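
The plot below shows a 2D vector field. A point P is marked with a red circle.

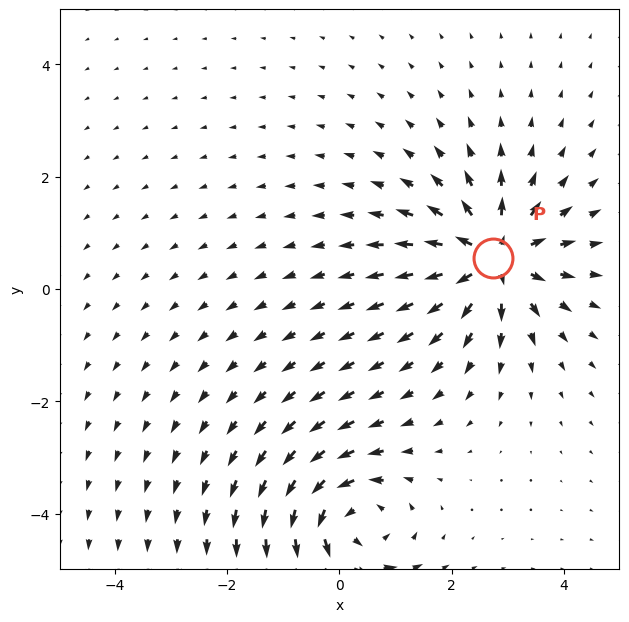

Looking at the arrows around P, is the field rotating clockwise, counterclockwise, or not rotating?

Near P at (2.7, 0.5) the arrows show no circulation. The curl there is ≈0.

not rotating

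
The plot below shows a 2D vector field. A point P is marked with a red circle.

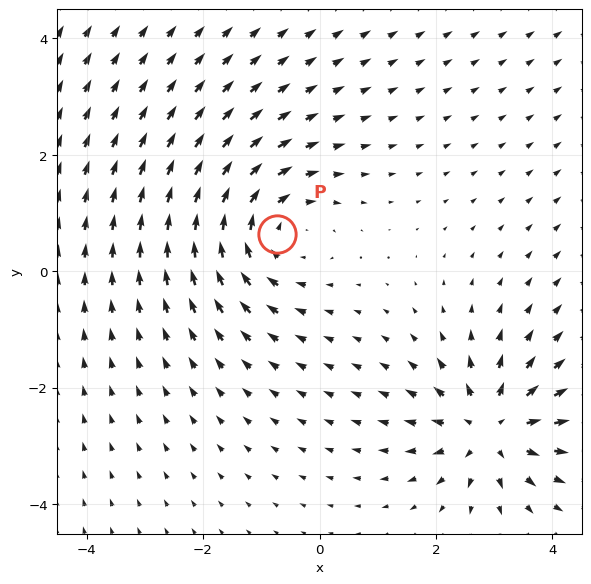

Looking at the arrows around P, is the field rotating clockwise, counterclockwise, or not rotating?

Near P at (-0.7, 0.6) the arrows circulate clockwise. The curl (z-component) there is about -4; negative curl means clockwise rotation.

clockwise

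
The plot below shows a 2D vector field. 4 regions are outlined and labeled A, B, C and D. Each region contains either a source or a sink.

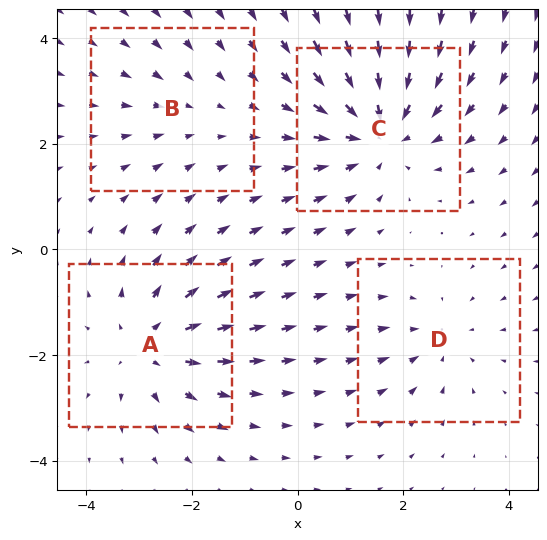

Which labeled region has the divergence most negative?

C

Divergence at each region's feature centre — A: about +4, B: about -2, C: about -5, D: about -3. Region C is most negative.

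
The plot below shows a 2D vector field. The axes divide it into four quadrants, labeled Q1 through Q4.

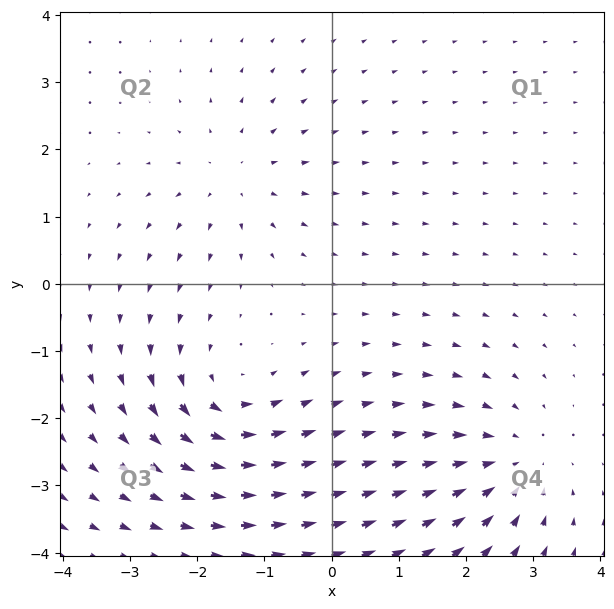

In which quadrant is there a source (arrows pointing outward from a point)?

Q2

The source sits at approximately (-1.4, 1.6), which lies in quadrant Q2. The divergence there is about +3, positive as expected for a source.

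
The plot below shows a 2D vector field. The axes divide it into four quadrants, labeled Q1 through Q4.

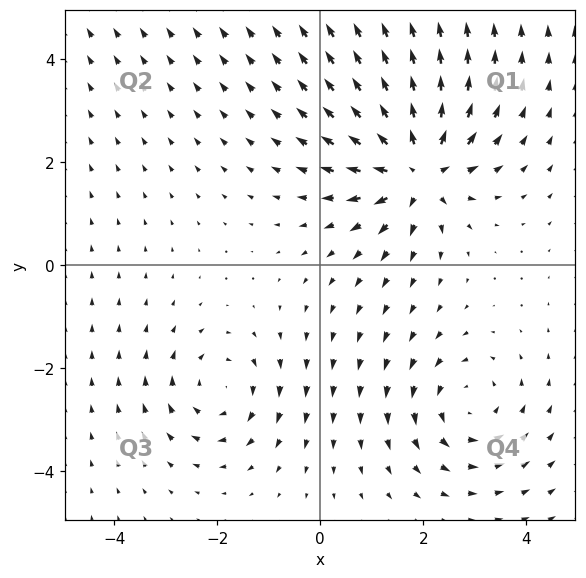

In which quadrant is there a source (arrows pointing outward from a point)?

Q1

The source sits at approximately (1.9, 1.8), which lies in quadrant Q1. The divergence there is about +6, positive as expected for a source.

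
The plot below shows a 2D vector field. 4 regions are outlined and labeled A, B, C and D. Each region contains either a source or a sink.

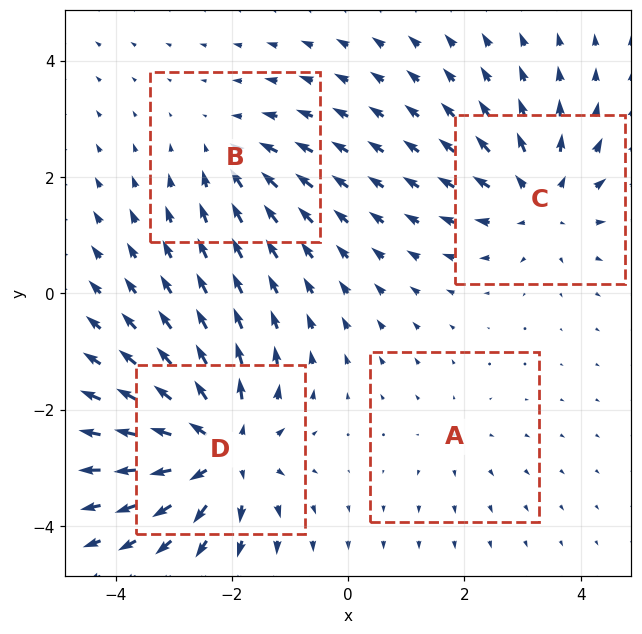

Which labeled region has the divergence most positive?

D

Divergence at each region's feature centre — A: about +2, B: about -3, C: about +5, D: about +7. Region D is most positive.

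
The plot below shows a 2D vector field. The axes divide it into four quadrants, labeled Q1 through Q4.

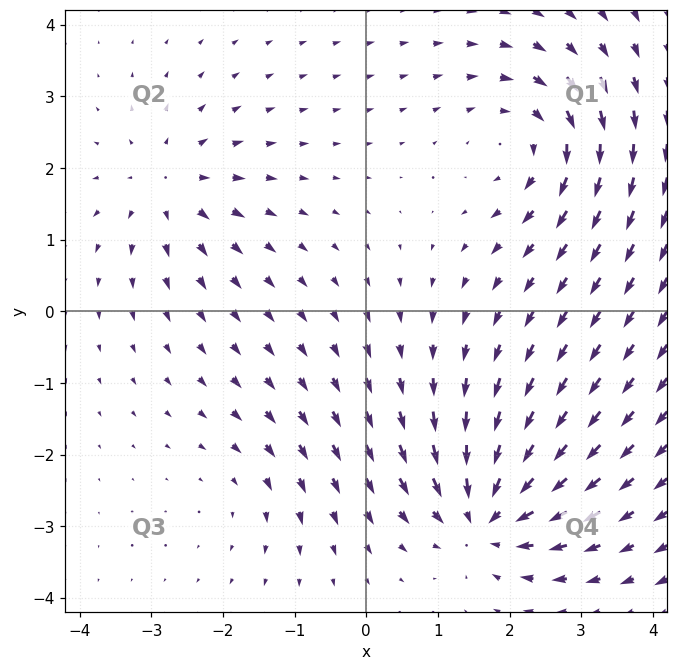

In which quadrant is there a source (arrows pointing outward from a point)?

Q2

The source sits at approximately (-2.8, 1.7), which lies in quadrant Q2. The divergence there is about +4, positive as expected for a source.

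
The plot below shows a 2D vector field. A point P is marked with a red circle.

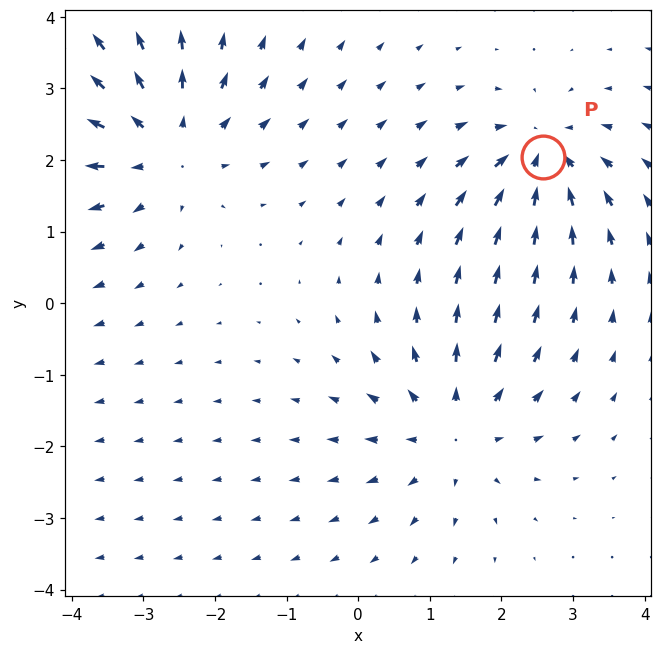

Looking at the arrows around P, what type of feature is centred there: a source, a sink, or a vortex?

sink

At P (2.6, 2.0) the arrows converge inward. Divergence about -4, curl ≈0 — negative divergence with near-zero curl is a sink.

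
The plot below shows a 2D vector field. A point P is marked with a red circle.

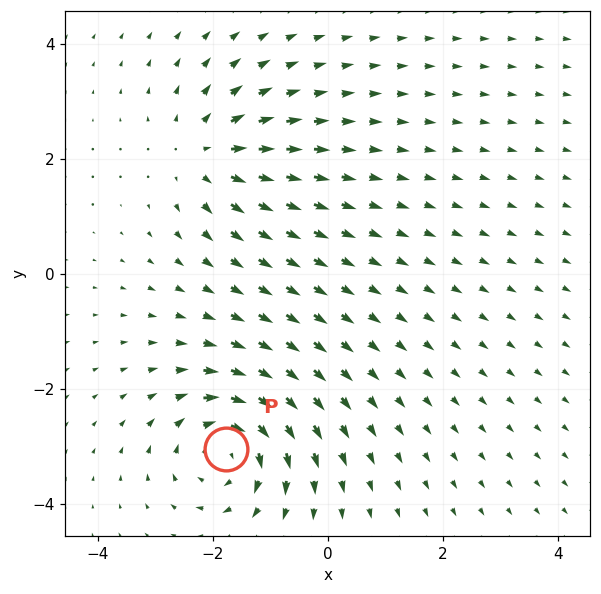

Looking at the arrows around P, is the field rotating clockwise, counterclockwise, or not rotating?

clockwise

Near P at (-1.8, -3.1) the arrows circulate clockwise. The curl (z-component) there is about -5; negative curl means clockwise rotation.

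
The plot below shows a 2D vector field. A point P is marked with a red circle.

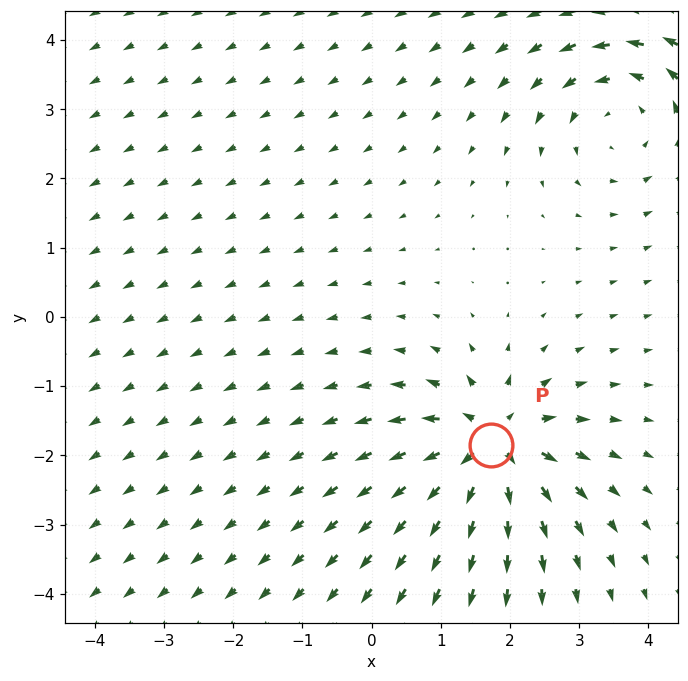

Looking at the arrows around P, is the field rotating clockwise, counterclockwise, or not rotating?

not rotating

Near P at (1.7, -1.8) the arrows show no circulation. The curl there is ≈0.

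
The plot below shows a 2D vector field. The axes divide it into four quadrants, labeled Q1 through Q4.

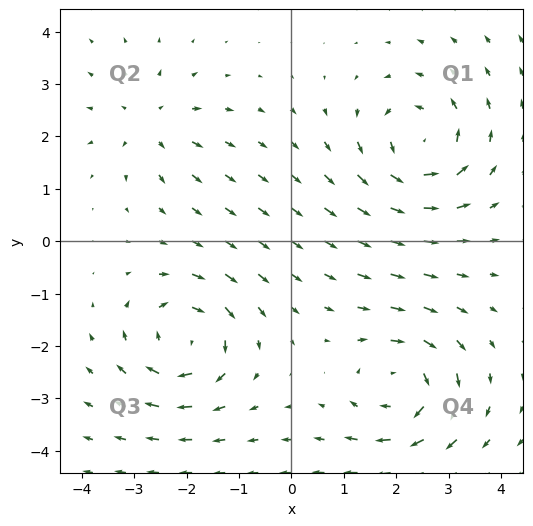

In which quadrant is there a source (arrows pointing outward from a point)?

Q2

The source sits at approximately (-2.7, 2.3), which lies in quadrant Q2. The divergence there is about +3, positive as expected for a source.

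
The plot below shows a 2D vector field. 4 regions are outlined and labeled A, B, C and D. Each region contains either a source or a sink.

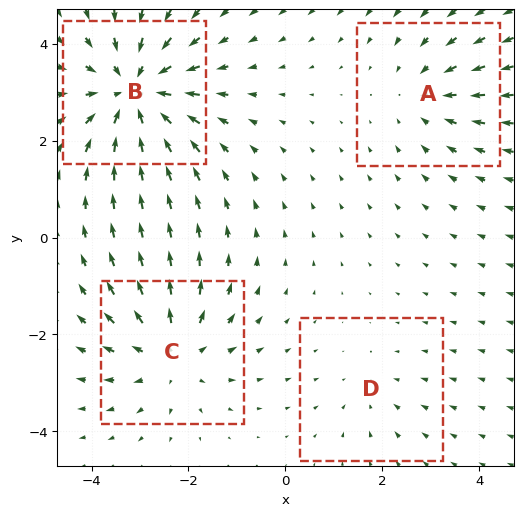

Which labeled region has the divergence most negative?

Divergence at each region's feature centre — A: about -3, B: about -6, C: about +4, D: about -2. Region B is most negative.

B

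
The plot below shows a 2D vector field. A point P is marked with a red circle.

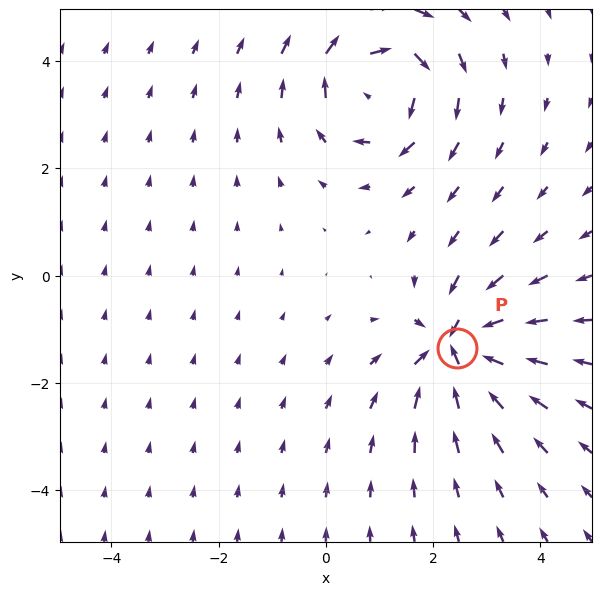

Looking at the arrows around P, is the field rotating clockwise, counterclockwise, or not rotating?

not rotating

Near P at (2.5, -1.3) the arrows show no circulation. The curl there is ≈0.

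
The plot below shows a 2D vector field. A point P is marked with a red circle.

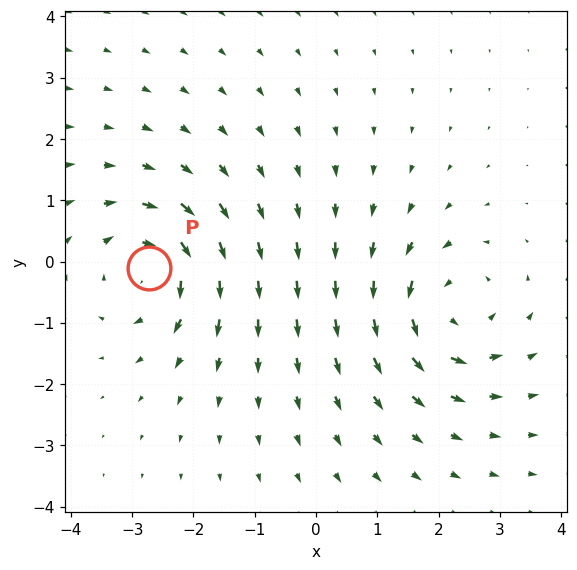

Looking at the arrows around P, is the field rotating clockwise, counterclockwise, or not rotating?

clockwise

Near P at (-2.7, -0.1) the arrows circulate clockwise. The curl (z-component) there is about -3; negative curl means clockwise rotation.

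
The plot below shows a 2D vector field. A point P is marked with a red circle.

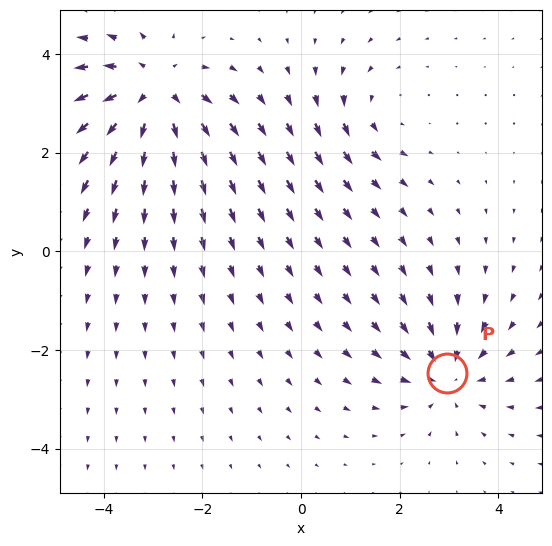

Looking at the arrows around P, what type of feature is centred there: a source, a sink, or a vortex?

At P (3.0, -2.5) the arrows converge inward. Divergence about -4, curl ≈0 — negative divergence with near-zero curl is a sink.

sink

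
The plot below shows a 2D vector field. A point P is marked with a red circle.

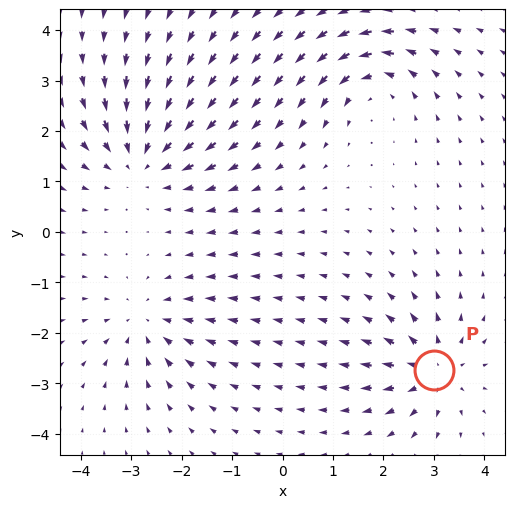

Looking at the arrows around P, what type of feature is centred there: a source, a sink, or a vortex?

At P (3.0, -2.7) the arrows spread outward. Divergence about +5, curl ≈0 — positive divergence with near-zero curl is a source.

source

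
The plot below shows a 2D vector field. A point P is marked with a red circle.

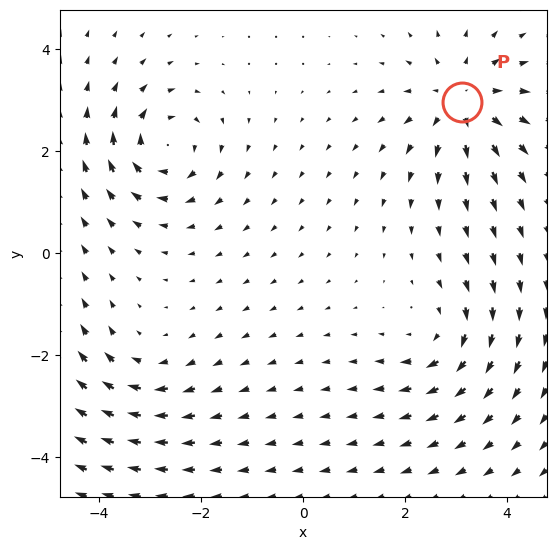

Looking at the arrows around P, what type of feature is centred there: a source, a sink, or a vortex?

source

At P (3.1, 3.0) the arrows spread outward. Divergence about +5, curl ≈0 — positive divergence with near-zero curl is a source.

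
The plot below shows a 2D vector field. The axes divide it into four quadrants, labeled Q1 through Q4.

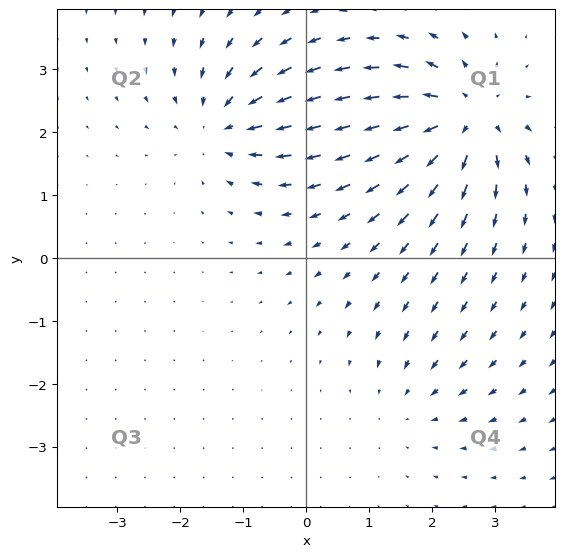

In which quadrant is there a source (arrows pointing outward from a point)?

Q1

The source sits at approximately (2.5, 2.2), which lies in quadrant Q1. The divergence there is about +7, positive as expected for a source.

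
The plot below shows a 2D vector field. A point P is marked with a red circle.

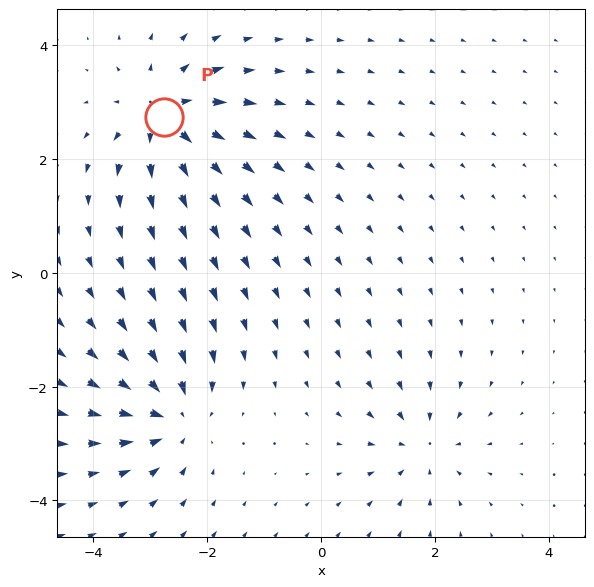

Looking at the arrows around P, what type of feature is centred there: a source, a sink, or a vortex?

source

At P (-2.8, 2.7) the arrows spread outward. Divergence about +5, curl ≈0 — positive divergence with near-zero curl is a source.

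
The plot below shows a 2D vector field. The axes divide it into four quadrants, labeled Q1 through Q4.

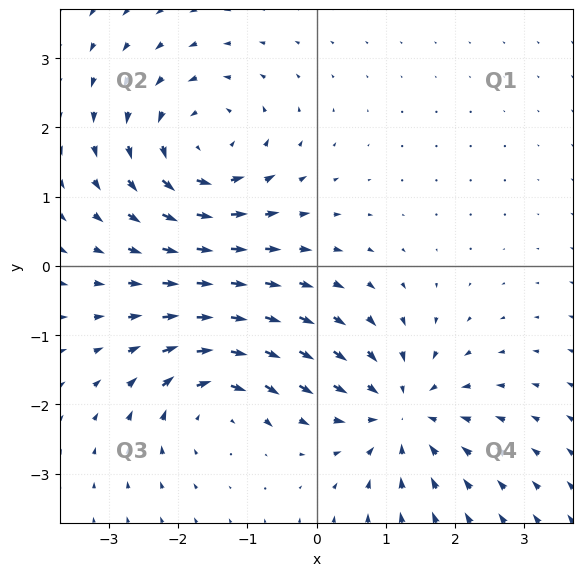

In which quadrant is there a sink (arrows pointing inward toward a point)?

Q4

The sink sits at approximately (1.2, -2.1), which lies in quadrant Q4. The divergence there is about -4, negative as expected for a sink.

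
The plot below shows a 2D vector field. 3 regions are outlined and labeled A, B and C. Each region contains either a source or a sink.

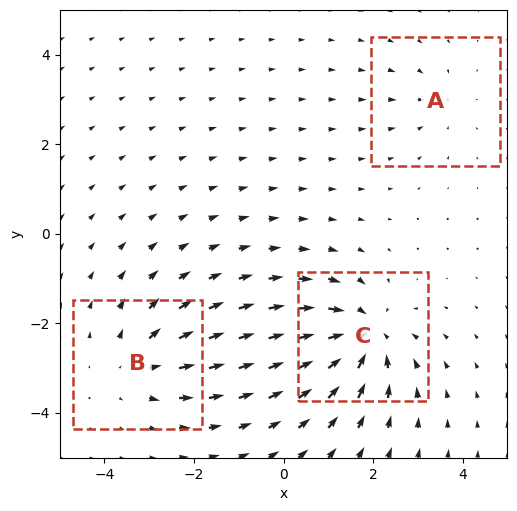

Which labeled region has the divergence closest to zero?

Divergence at each region's feature centre — A: about -2, B: about +3, C: about -5. Region A is closest to zero.

A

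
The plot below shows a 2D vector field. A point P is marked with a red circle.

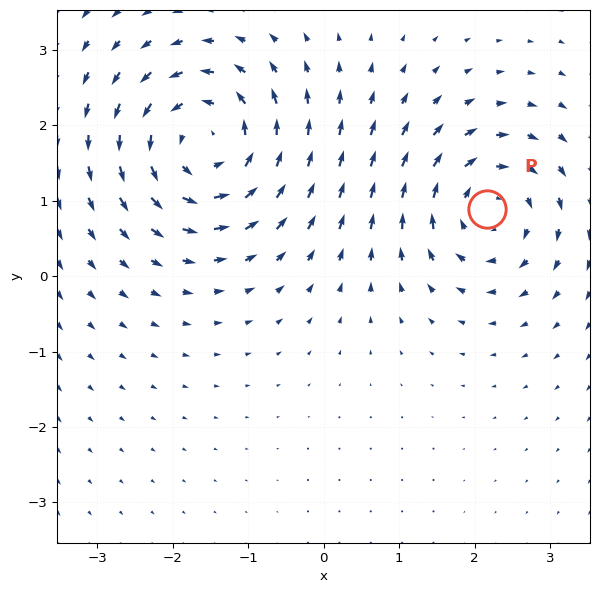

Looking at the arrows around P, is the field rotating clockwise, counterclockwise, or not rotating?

Near P at (2.2, 0.9) the arrows circulate clockwise. The curl (z-component) there is about -5; negative curl means clockwise rotation.

clockwise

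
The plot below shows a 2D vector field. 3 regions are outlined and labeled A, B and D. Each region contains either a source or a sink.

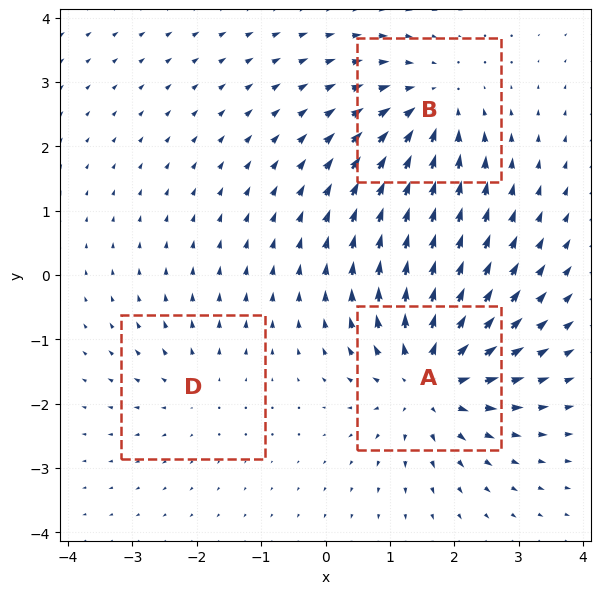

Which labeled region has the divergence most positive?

Divergence at each region's feature centre — A: about +5, B: about -4, D: about +2. Region A is most positive.

A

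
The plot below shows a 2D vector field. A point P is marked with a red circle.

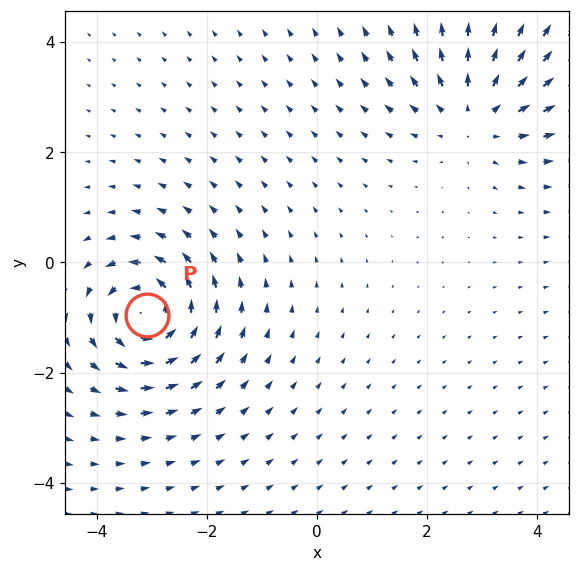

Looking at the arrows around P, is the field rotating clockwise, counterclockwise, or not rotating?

counterclockwise

Near P at (-3.1, -1.0) the arrows circulate counterclockwise. The curl (z-component) there is about +4; positive curl means counterclockwise rotation.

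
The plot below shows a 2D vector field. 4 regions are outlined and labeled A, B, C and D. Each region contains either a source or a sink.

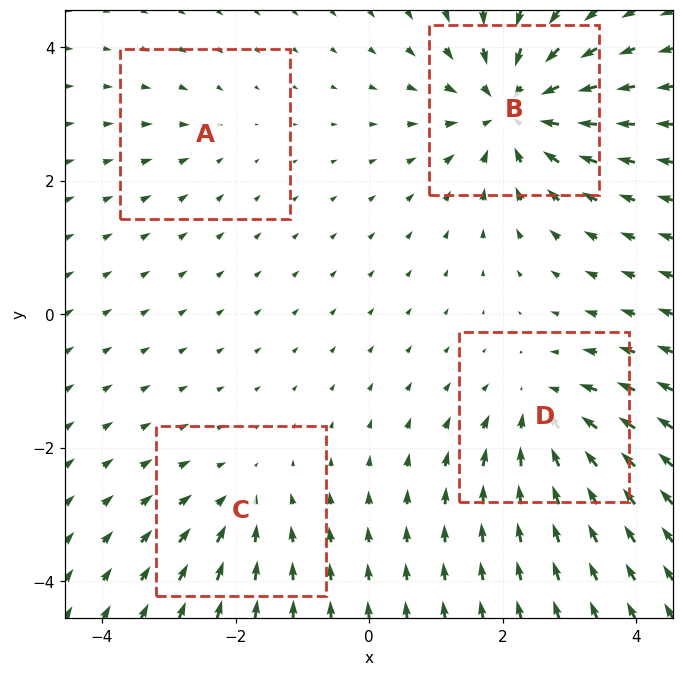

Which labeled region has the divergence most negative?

Divergence at each region's feature centre — A: about -2, B: about -7, C: about -3, D: about -5. Region B is most negative.

B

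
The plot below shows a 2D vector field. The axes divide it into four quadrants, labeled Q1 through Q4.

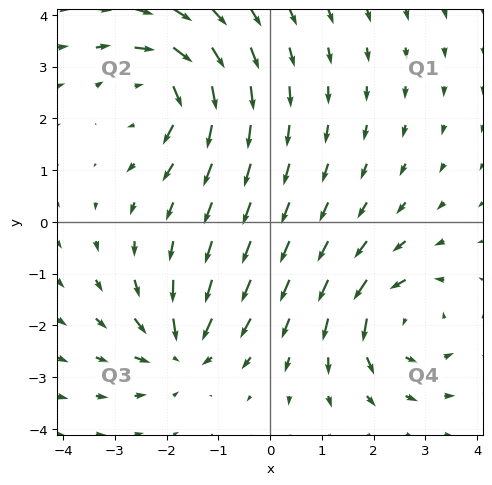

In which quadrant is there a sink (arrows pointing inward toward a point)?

The sink sits at approximately (-1.7, -2.4), which lies in quadrant Q3. The divergence there is about -4, negative as expected for a sink.

Q3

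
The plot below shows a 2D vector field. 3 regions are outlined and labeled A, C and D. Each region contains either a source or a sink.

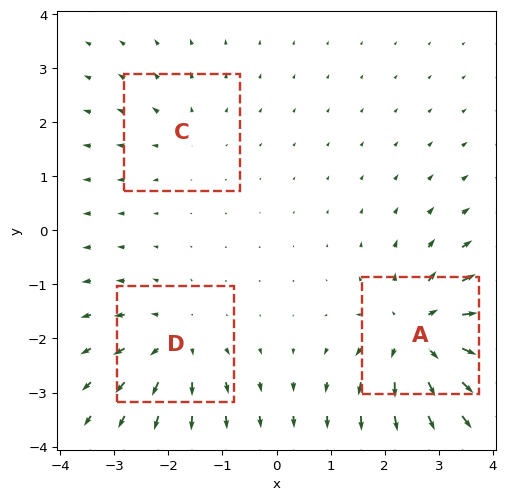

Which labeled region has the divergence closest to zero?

Divergence at each region's feature centre — A: about +5, C: about +2, D: about +3. Region C is closest to zero.

C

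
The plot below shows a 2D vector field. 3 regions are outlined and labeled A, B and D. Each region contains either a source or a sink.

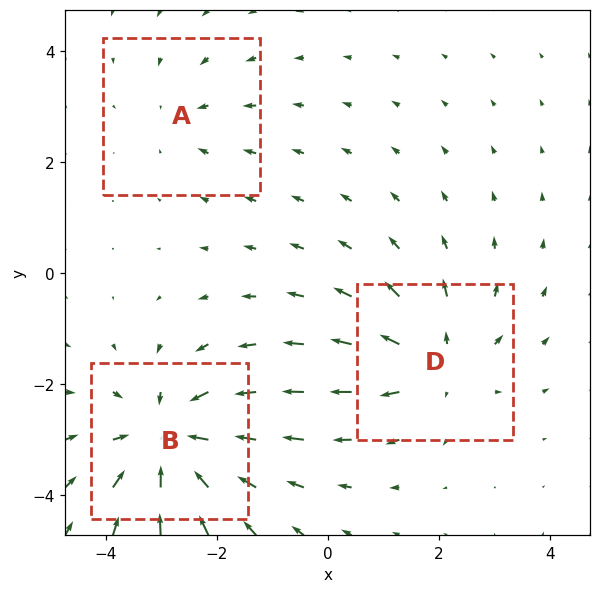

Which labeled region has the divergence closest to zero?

Divergence at each region's feature centre — A: about -2, B: about -4, D: about +3. Region A is closest to zero.

A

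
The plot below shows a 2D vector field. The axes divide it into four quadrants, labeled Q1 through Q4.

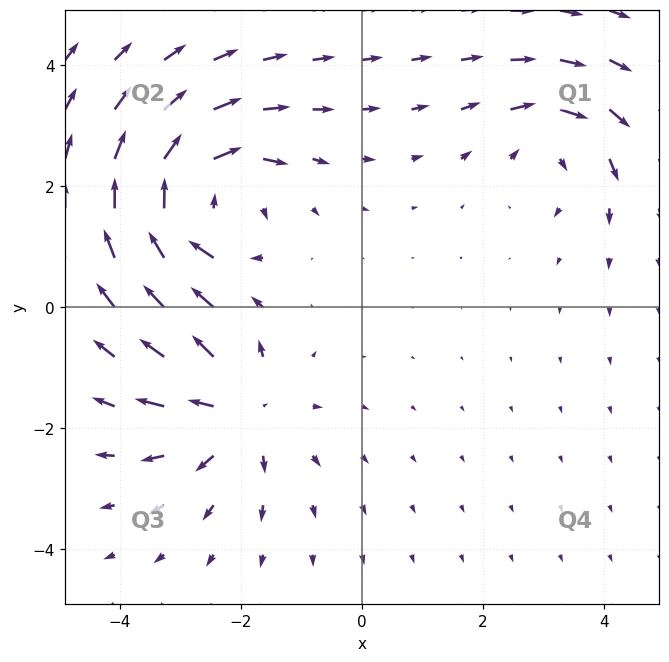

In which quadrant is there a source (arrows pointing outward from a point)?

The source sits at approximately (-2.1, -1.7), which lies in quadrant Q3. The divergence there is about +4, positive as expected for a source.

Q3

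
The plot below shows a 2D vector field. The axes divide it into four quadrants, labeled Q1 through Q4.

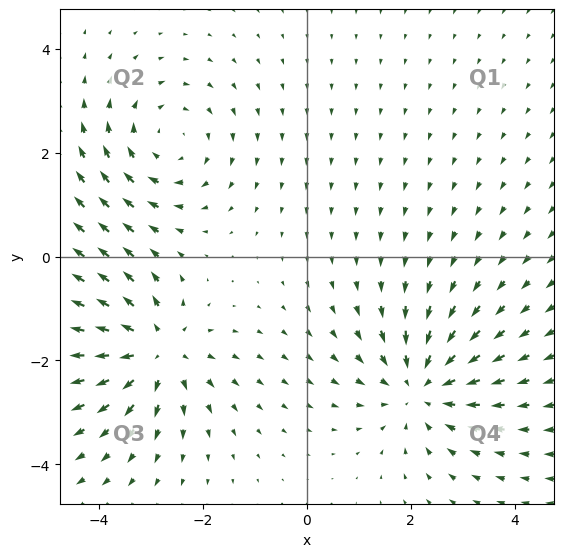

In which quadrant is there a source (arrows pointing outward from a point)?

Q3

The source sits at approximately (-2.9, -1.8), which lies in quadrant Q3. The divergence there is about +5, positive as expected for a source.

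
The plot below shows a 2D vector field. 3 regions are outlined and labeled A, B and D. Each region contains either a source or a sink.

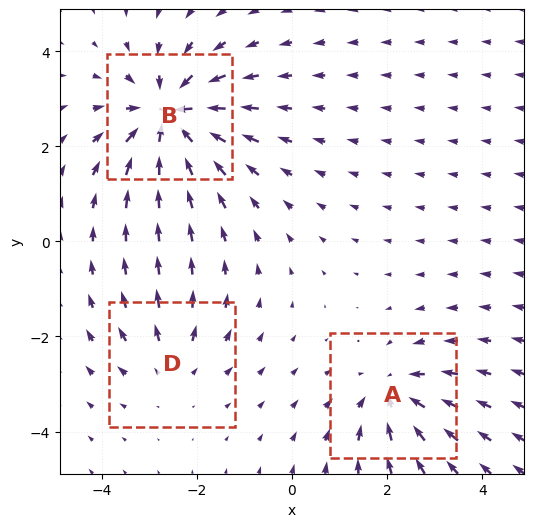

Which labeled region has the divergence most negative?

B

Divergence at each region's feature centre — A: about -3, B: about -5, D: about +2. Region B is most negative.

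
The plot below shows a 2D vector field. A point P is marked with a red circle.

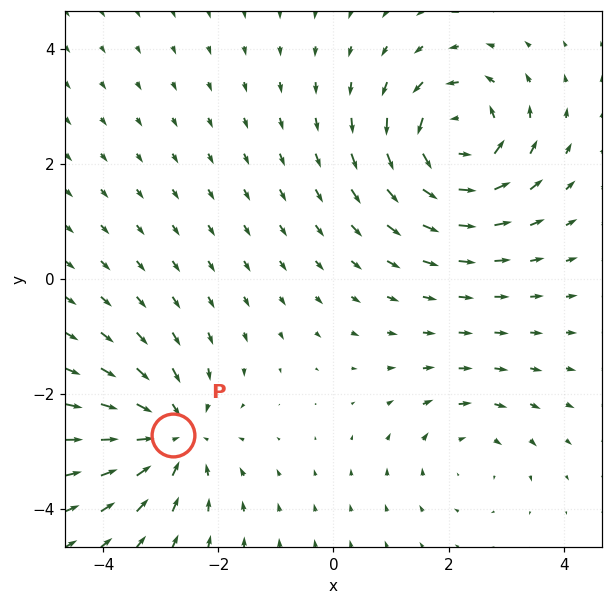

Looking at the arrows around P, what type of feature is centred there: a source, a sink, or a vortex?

sink

At P (-2.8, -2.7) the arrows converge inward. Divergence about -4, curl ≈0 — negative divergence with near-zero curl is a sink.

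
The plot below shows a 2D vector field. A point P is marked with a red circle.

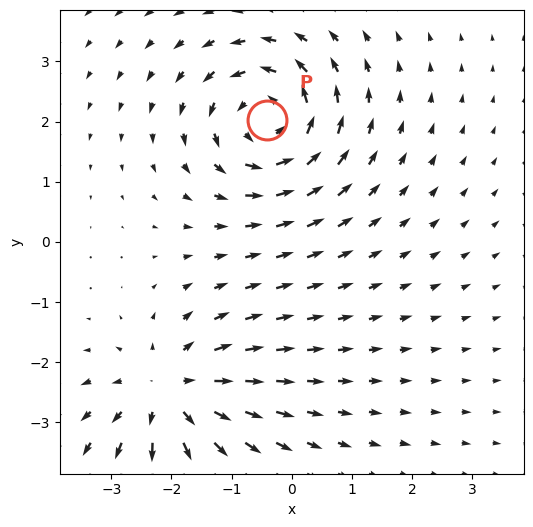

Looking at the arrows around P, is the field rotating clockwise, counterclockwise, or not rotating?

counterclockwise

Near P at (-0.4, 2.0) the arrows circulate counterclockwise. The curl (z-component) there is about +6; positive curl means counterclockwise rotation.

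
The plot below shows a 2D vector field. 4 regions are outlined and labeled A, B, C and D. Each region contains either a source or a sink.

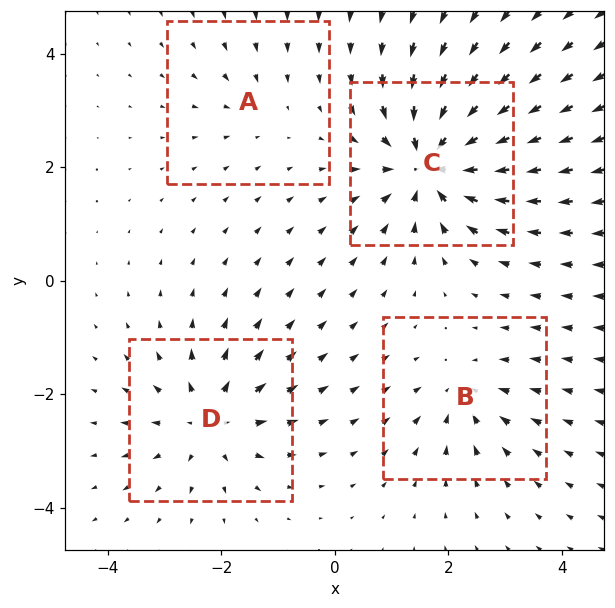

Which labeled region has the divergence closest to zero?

Divergence at each region's feature centre — A: about -2, B: about -4, C: about -8, D: about +6. Region A is closest to zero.

A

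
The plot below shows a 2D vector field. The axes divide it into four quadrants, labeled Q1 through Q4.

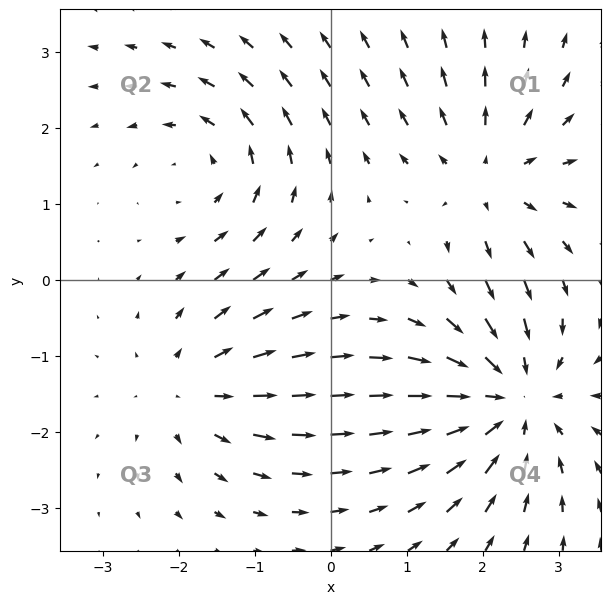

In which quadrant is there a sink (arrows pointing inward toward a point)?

Q4

The sink sits at approximately (2.4, -1.6), which lies in quadrant Q4. The divergence there is about -5, negative as expected for a sink.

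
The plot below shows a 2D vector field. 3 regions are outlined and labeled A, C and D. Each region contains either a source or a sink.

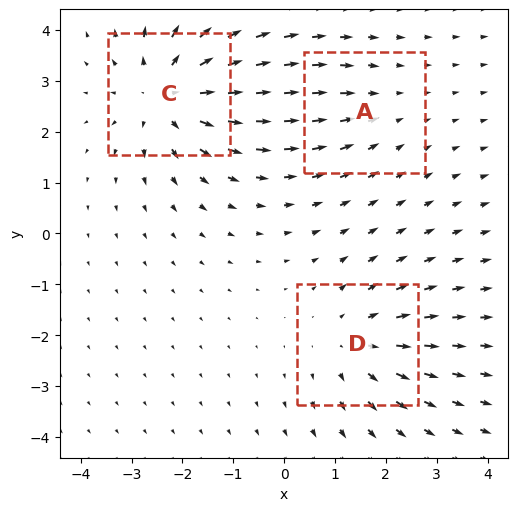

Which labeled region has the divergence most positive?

C

Divergence at each region's feature centre — A: about -2, C: about +4, D: about +3. Region C is most positive.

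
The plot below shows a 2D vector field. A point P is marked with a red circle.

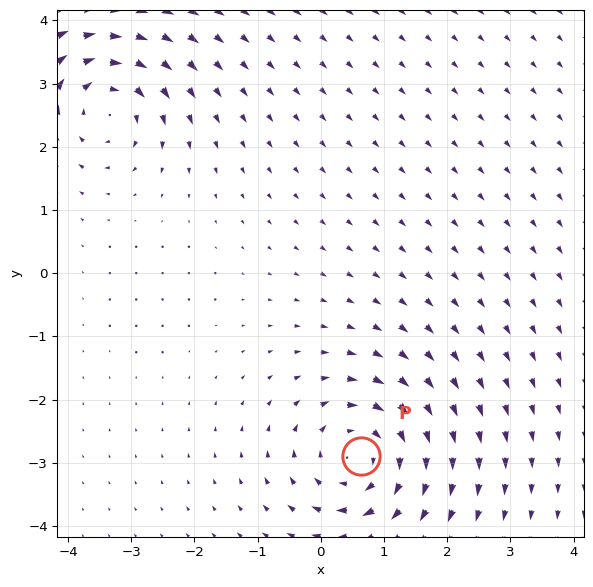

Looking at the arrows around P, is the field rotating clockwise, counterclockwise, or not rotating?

clockwise

Near P at (0.6, -2.9) the arrows circulate clockwise. The curl (z-component) there is about -5; negative curl means clockwise rotation.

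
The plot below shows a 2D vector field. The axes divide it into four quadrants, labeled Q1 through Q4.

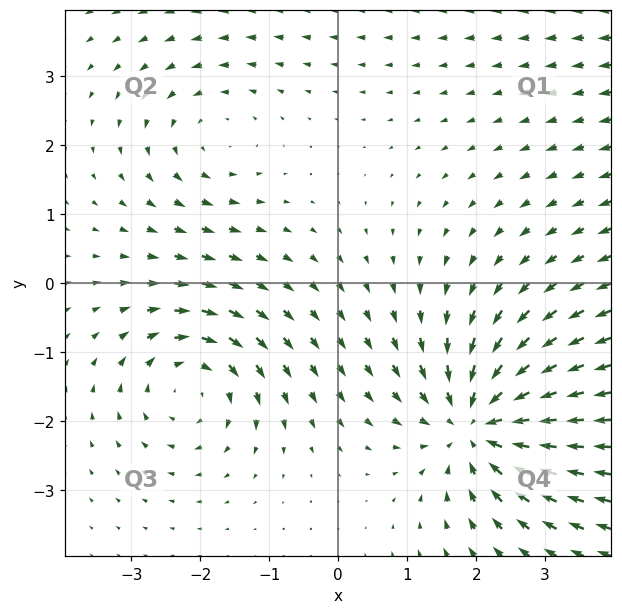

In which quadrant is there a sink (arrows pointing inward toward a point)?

The sink sits at approximately (2.0, -2.0), which lies in quadrant Q4. The divergence there is about -5, negative as expected for a sink.

Q4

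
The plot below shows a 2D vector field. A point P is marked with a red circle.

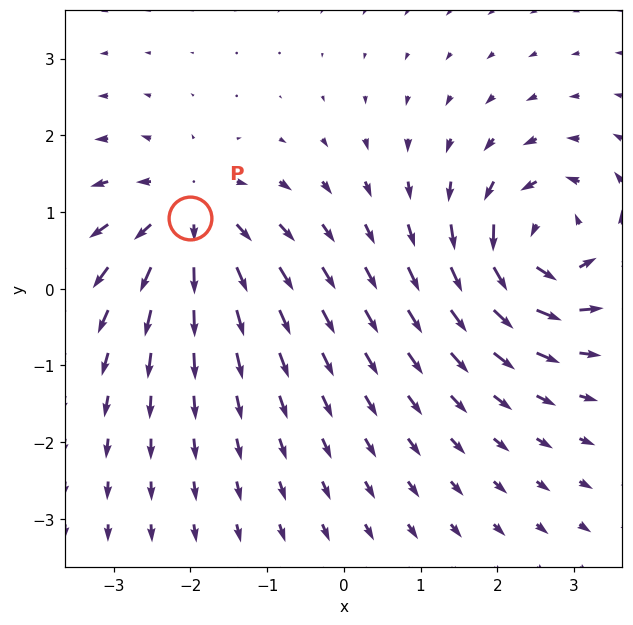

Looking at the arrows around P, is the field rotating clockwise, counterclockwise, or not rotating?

Near P at (-2.0, 0.9) the arrows show no circulation. The curl there is ≈0.

not rotating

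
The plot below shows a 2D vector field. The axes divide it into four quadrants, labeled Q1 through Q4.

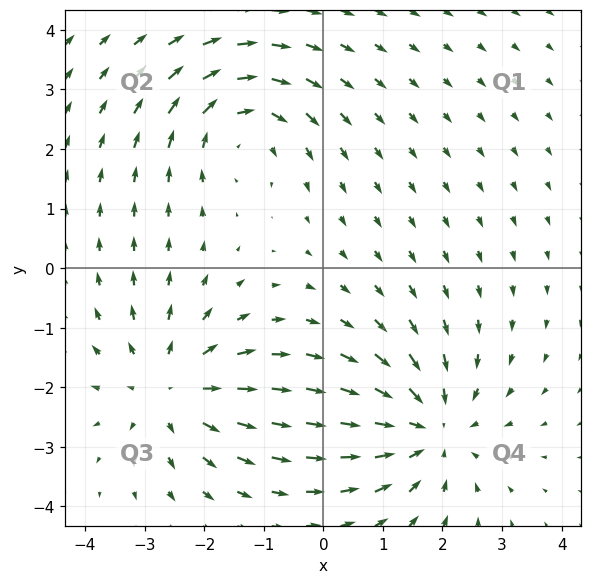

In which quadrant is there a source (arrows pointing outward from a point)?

The source sits at approximately (-2.6, -2.0), which lies in quadrant Q3. The divergence there is about +4, positive as expected for a source.

Q3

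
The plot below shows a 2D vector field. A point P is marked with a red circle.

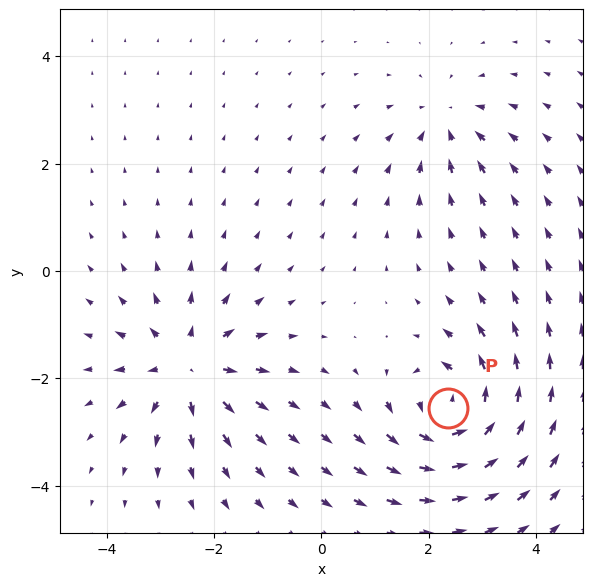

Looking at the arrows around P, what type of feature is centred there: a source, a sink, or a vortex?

At P (2.4, -2.5) the arrows circulate counterclockwise. Divergence ≈0, curl about +7 — near-zero divergence with nonzero curl is a vortex.

vortex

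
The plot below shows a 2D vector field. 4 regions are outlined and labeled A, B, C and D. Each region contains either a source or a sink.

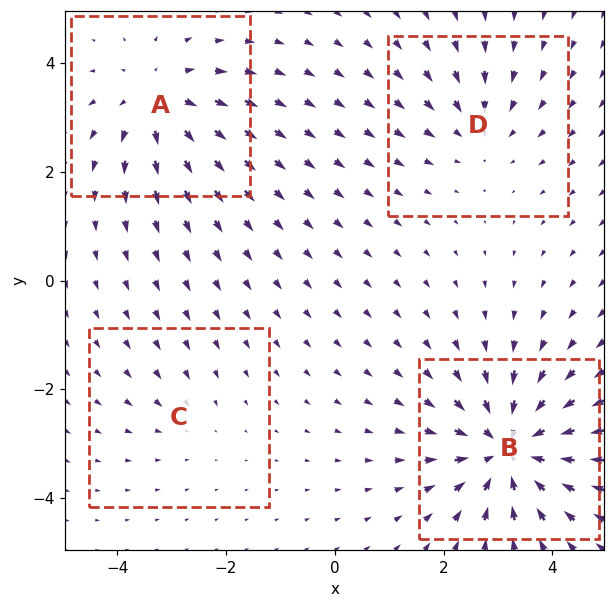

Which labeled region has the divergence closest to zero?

C

Divergence at each region's feature centre — A: about +5, B: about -7, C: about -2, D: about -3. Region C is closest to zero.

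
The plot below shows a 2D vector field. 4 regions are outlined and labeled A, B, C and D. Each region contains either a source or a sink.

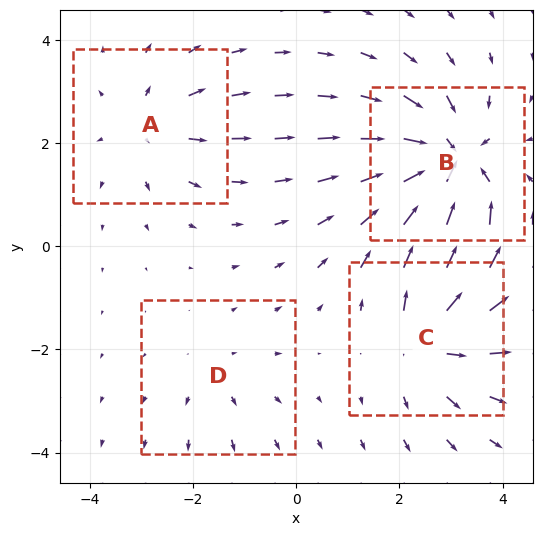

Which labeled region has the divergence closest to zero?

D

Divergence at each region's feature centre — A: about +3, B: about -6, C: about +5, D: about +2. Region D is closest to zero.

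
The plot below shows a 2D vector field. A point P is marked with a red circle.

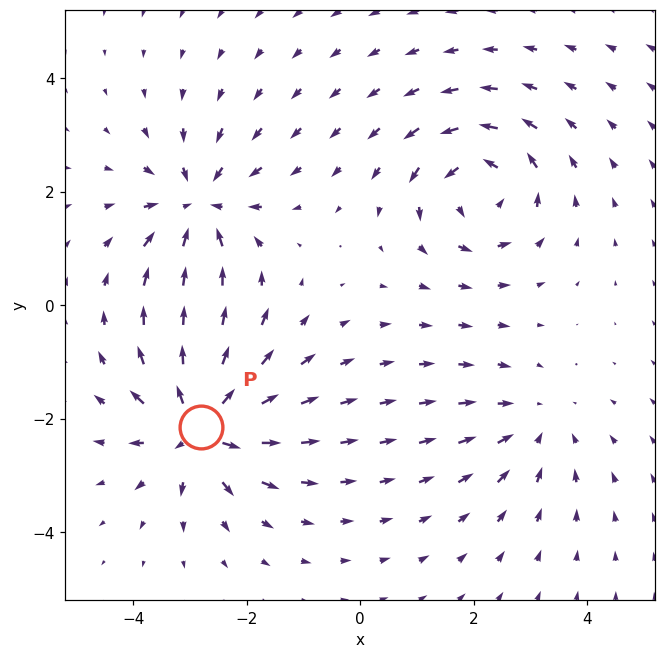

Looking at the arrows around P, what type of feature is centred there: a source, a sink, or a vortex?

At P (-2.8, -2.1) the arrows spread outward. Divergence about +7, curl ≈0 — positive divergence with near-zero curl is a source.

source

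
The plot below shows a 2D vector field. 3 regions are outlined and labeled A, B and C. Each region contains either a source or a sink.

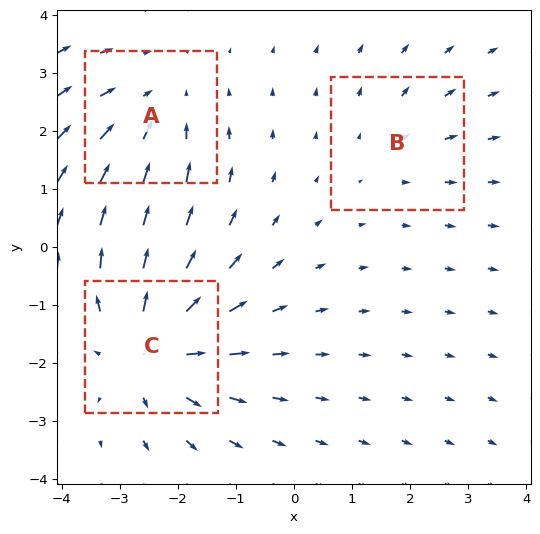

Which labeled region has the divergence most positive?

Divergence at each region's feature centre — A: about -3, B: about +2, C: about +4. Region C is most positive.

C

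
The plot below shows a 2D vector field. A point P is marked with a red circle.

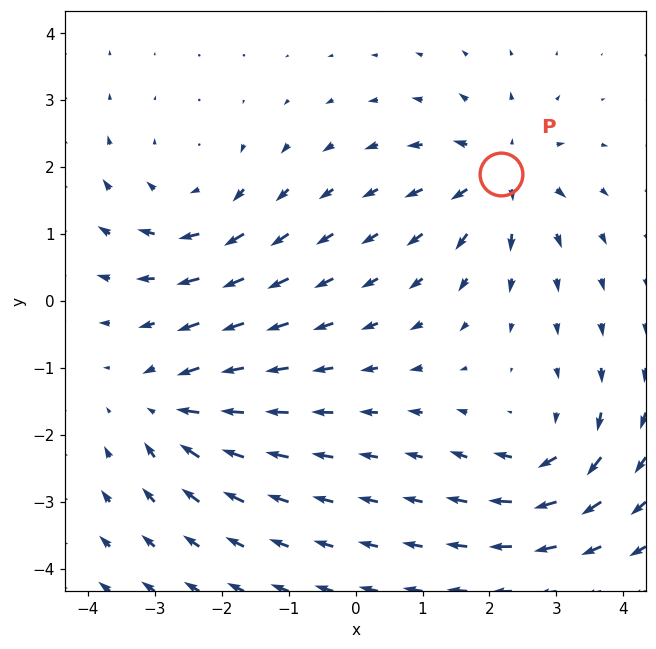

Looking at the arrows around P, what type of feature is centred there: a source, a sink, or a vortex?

At P (2.2, 1.9) the arrows spread outward. Divergence about +6, curl ≈0 — positive divergence with near-zero curl is a source.

source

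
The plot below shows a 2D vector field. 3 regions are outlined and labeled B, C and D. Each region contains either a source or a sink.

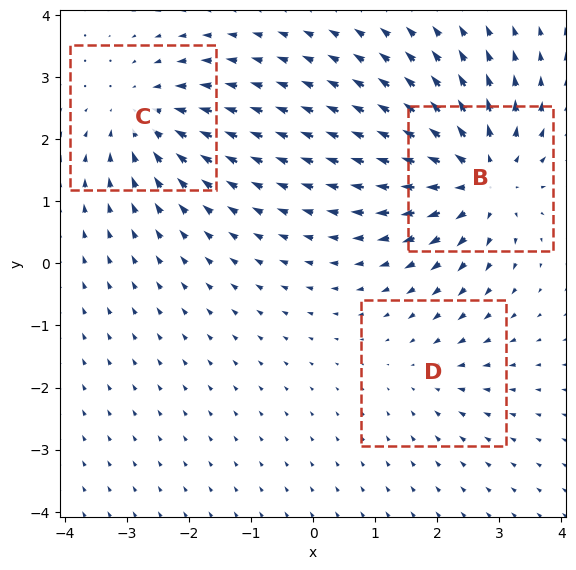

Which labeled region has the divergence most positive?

Divergence at each region's feature centre — B: about +5, C: about -3, D: about -2. Region B is most positive.

B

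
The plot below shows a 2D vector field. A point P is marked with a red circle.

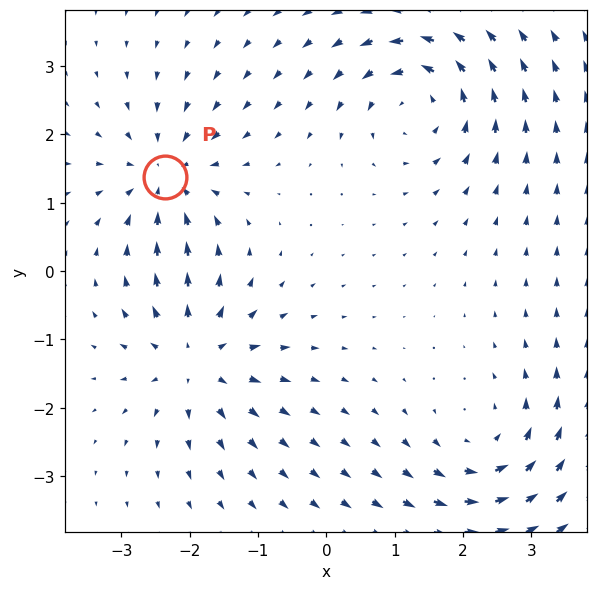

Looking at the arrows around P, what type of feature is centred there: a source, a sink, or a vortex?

sink

At P (-2.4, 1.4) the arrows converge inward. Divergence about -6, curl ≈0 — negative divergence with near-zero curl is a sink.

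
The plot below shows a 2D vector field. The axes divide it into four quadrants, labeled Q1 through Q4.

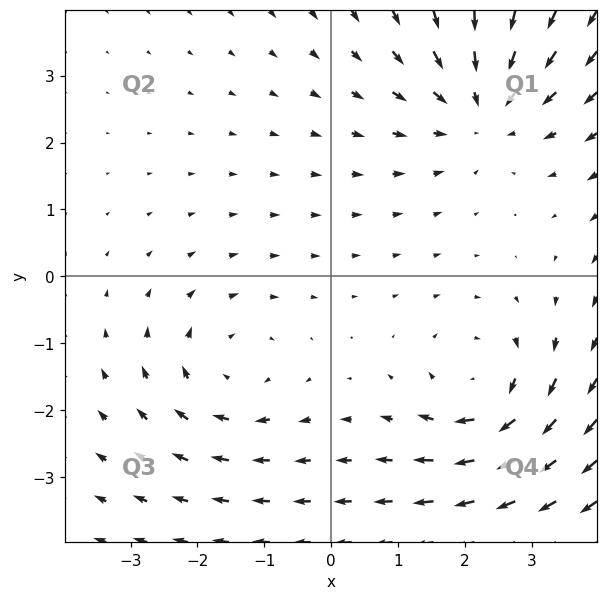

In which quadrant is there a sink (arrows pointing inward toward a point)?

Q1

The sink sits at approximately (2.3, 2.5), which lies in quadrant Q1. The divergence there is about -3, negative as expected for a sink.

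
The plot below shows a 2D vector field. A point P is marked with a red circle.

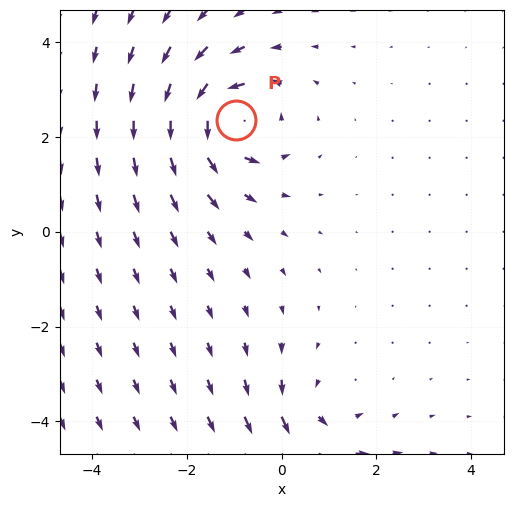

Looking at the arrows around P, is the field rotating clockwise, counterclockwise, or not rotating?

counterclockwise

Near P at (-1.0, 2.4) the arrows circulate counterclockwise. The curl (z-component) there is about +6; positive curl means counterclockwise rotation.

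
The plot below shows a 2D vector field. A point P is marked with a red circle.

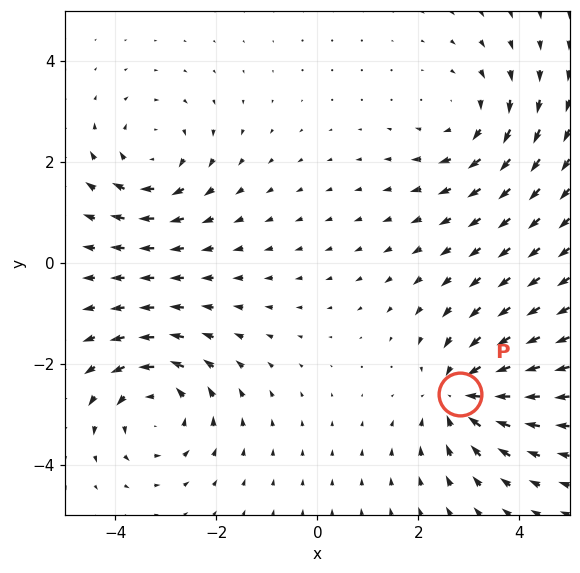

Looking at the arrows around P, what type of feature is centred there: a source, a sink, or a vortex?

sink

At P (2.8, -2.6) the arrows converge inward. Divergence about -4, curl ≈0 — negative divergence with near-zero curl is a sink.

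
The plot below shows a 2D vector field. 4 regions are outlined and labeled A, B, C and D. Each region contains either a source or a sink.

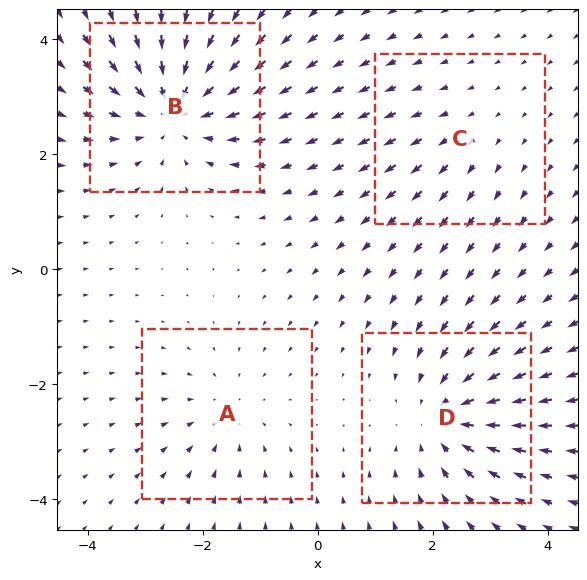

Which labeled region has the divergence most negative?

Divergence at each region's feature centre — A: about -3, B: about -6, C: about +2, D: about -5. Region B is most negative.

B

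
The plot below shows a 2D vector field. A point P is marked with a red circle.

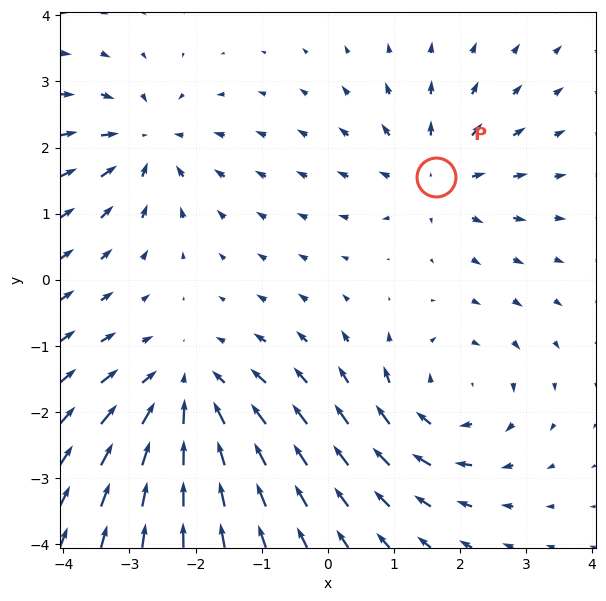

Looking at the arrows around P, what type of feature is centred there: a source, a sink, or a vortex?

At P (1.6, 1.6) the arrows spread outward. Divergence about +4, curl ≈0 — positive divergence with near-zero curl is a source.

source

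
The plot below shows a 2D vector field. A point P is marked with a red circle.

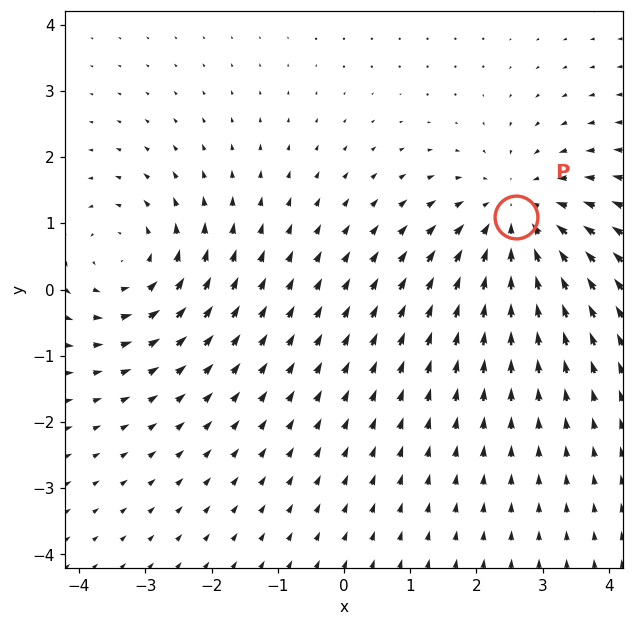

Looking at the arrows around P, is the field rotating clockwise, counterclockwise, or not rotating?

not rotating

Near P at (2.6, 1.1) the arrows show no circulation. The curl there is ≈0.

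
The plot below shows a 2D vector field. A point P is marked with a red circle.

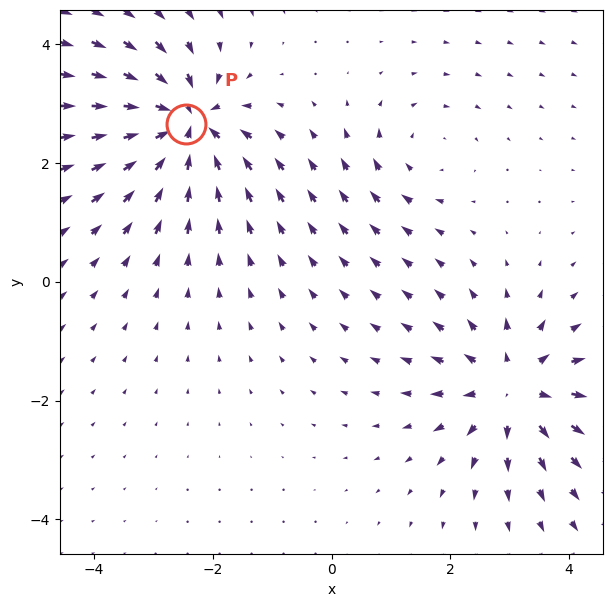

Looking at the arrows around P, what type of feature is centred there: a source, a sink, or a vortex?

sink

At P (-2.4, 2.7) the arrows converge inward. Divergence about -7, curl ≈0 — negative divergence with near-zero curl is a sink.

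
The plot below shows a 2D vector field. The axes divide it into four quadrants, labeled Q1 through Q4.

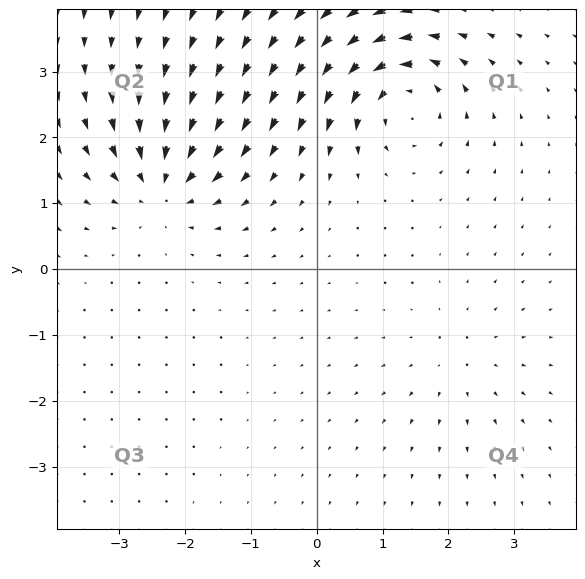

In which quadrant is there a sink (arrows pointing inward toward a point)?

The sink sits at approximately (-2.3, 1.3), which lies in quadrant Q2. The divergence there is about -6, negative as expected for a sink.

Q2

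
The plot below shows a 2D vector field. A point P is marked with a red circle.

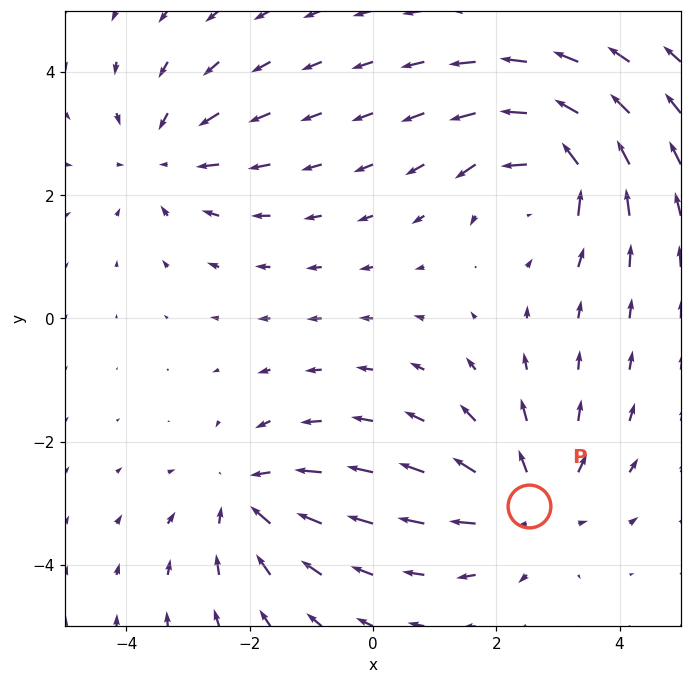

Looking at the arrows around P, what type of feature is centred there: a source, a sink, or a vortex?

source

At P (2.5, -3.0) the arrows spread outward. Divergence about +4, curl ≈0 — positive divergence with near-zero curl is a source.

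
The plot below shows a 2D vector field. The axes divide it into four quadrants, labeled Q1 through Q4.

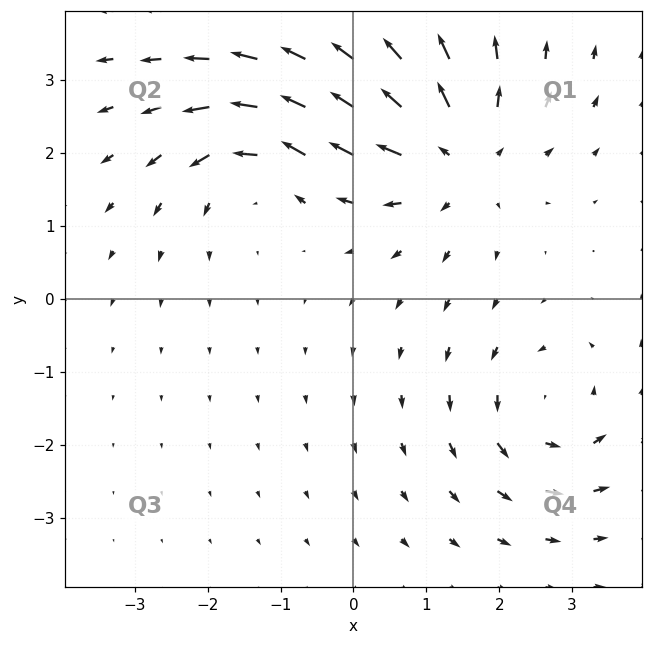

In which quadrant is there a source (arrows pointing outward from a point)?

The source sits at approximately (1.4, 2.0), which lies in quadrant Q1. The divergence there is about +4, positive as expected for a source.

Q1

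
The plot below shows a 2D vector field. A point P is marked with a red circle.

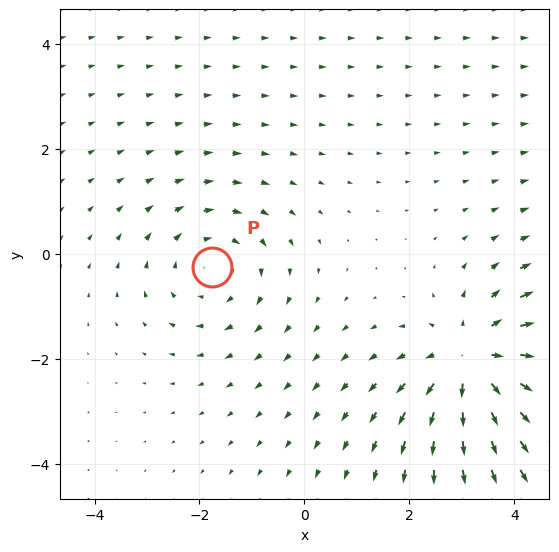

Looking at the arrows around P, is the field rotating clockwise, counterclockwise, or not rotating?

clockwise

Near P at (-1.8, -0.3) the arrows circulate clockwise. The curl (z-component) there is about -3; negative curl means clockwise rotation.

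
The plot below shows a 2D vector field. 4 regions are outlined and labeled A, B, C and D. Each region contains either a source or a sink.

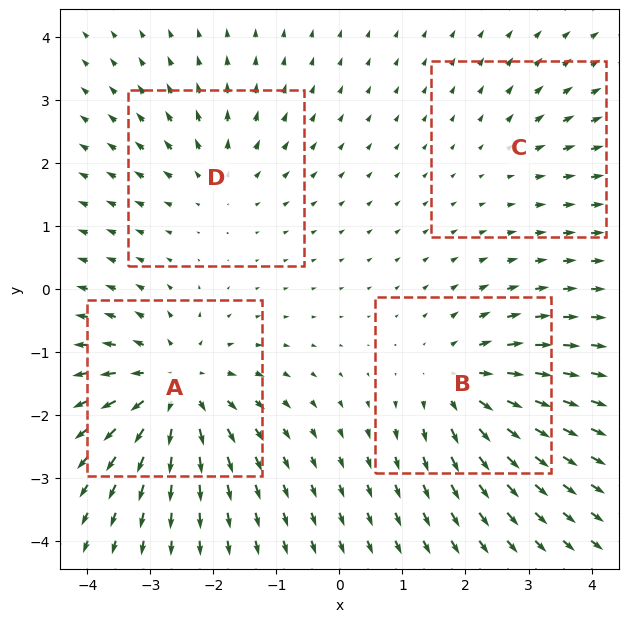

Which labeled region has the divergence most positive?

Divergence at each region's feature centre — A: about +7, B: about +5, C: about +2, D: about +4. Region A is most positive.

A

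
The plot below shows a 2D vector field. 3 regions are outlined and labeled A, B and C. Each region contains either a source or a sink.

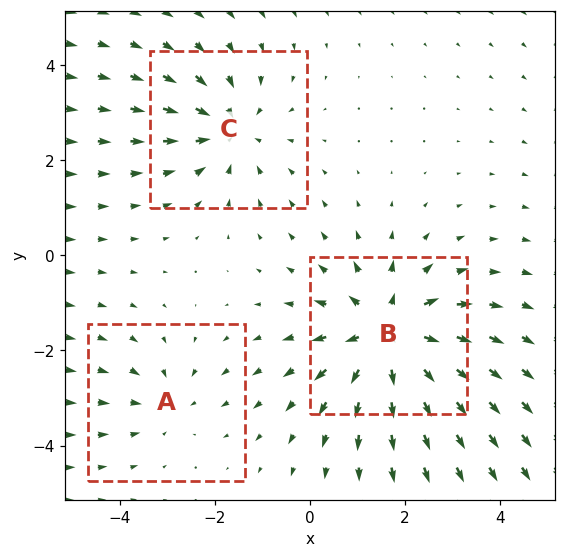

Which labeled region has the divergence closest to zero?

Divergence at each region's feature centre — A: about -2, B: about +4, C: about -3. Region A is closest to zero.

A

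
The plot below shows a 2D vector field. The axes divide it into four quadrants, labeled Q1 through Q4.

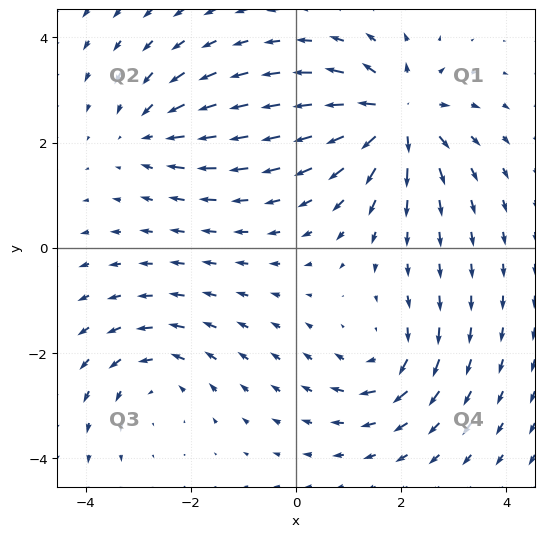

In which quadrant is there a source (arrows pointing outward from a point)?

Q1

The source sits at approximately (1.9, 2.5), which lies in quadrant Q1. The divergence there is about +6, positive as expected for a source.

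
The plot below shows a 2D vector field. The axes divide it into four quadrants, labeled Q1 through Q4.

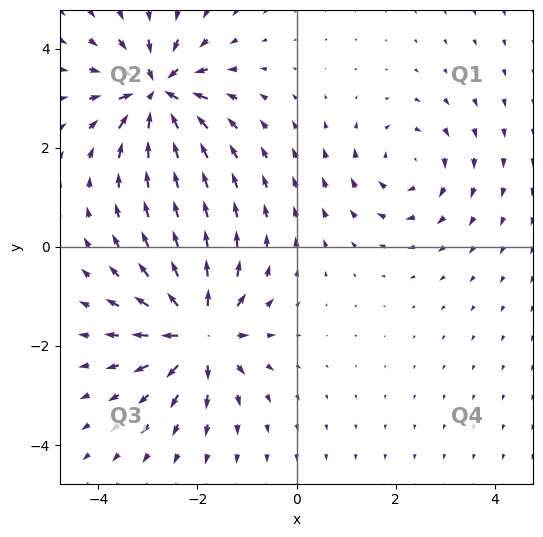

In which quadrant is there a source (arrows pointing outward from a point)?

The source sits at approximately (-2.0, -1.7), which lies in quadrant Q3. The divergence there is about +7, positive as expected for a source.

Q3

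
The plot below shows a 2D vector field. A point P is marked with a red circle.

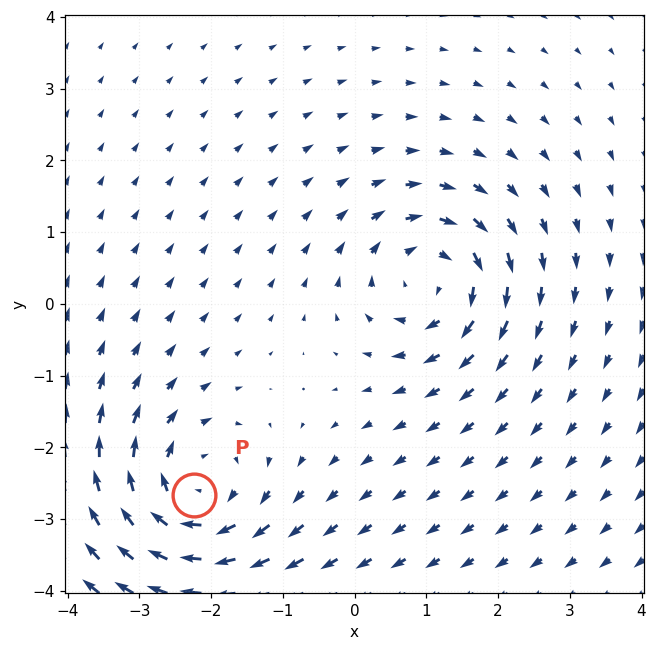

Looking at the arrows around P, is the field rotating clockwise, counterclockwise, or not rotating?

Near P at (-2.2, -2.7) the arrows circulate clockwise. The curl (z-component) there is about -4; negative curl means clockwise rotation.

clockwise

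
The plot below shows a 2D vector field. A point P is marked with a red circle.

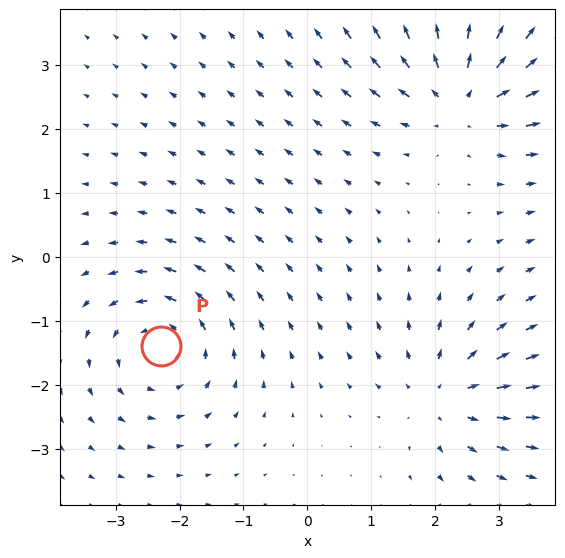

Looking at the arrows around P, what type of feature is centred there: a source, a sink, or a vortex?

At P (-2.3, -1.4) the arrows circulate counterclockwise. Divergence ≈0, curl about +4 — near-zero divergence with nonzero curl is a vortex.

vortex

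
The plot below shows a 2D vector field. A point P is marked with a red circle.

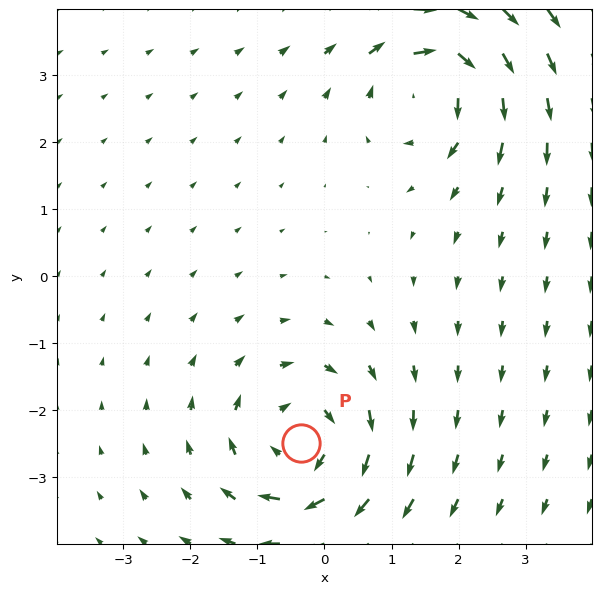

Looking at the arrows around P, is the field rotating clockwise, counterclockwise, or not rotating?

Near P at (-0.3, -2.5) the arrows circulate clockwise. The curl (z-component) there is about -4; negative curl means clockwise rotation.

clockwise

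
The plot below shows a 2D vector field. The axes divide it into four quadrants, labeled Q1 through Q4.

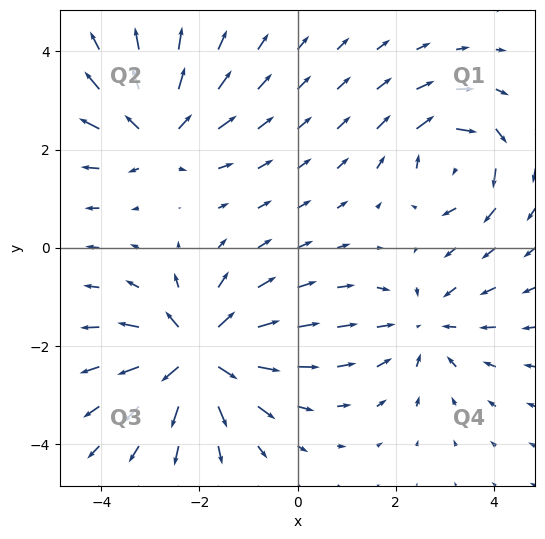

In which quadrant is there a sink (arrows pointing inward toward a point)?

The sink sits at approximately (2.6, -1.6), which lies in quadrant Q4. The divergence there is about -3, negative as expected for a sink.

Q4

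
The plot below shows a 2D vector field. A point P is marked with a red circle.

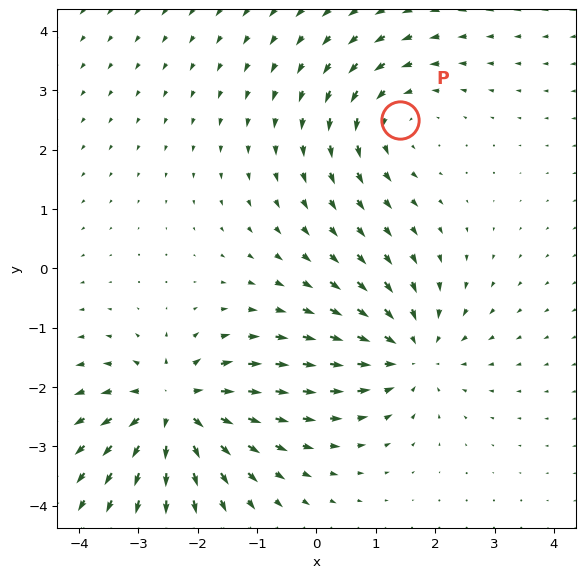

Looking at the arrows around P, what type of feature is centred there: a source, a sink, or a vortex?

At P (1.4, 2.5) the arrows circulate counterclockwise. Divergence ≈0, curl about +3 — near-zero divergence with nonzero curl is a vortex.

vortex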